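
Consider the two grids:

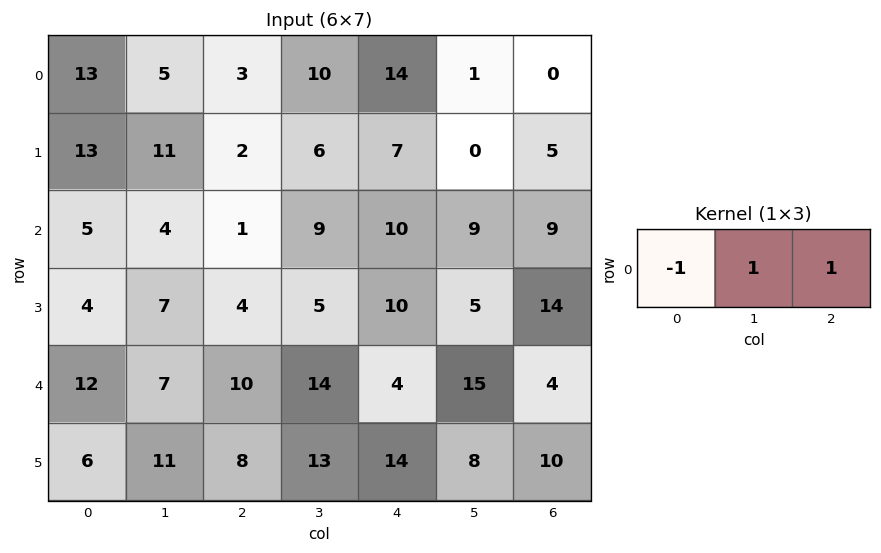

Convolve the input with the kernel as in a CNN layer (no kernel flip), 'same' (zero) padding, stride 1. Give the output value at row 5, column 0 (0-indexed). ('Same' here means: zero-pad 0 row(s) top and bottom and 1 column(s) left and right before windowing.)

17

The receptive field on the zero-padded input at this output position is [0 6 11]. Elementwise product with the kernel and sum: 0·-1 + 6·1 + 11·1.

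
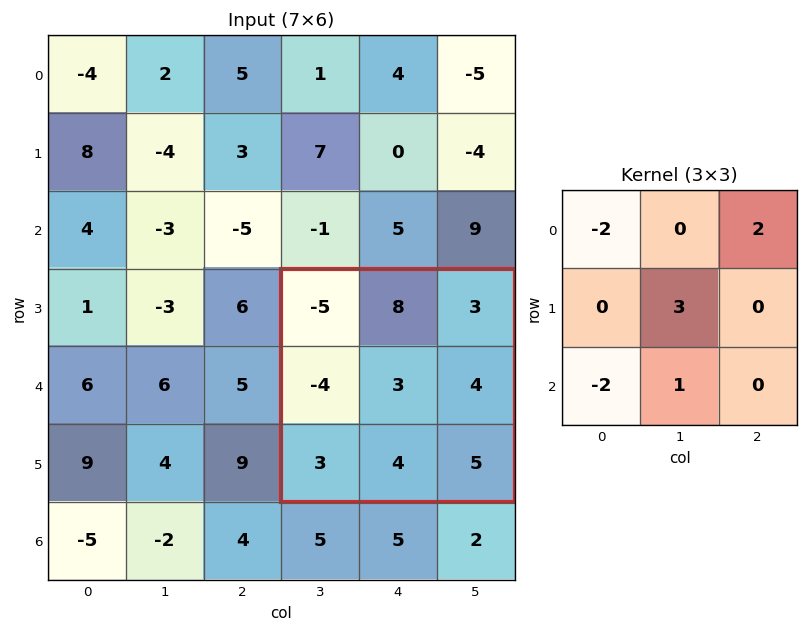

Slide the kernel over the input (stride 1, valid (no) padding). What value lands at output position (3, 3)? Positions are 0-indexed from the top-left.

23

The receptive field on the input at this output position is [-5 8 3 / -4 3 4 / 3 4 5]. Elementwise product with the kernel and sum: -5·-2 + 3·2 + 3·3 + 3·-2 + 4·1.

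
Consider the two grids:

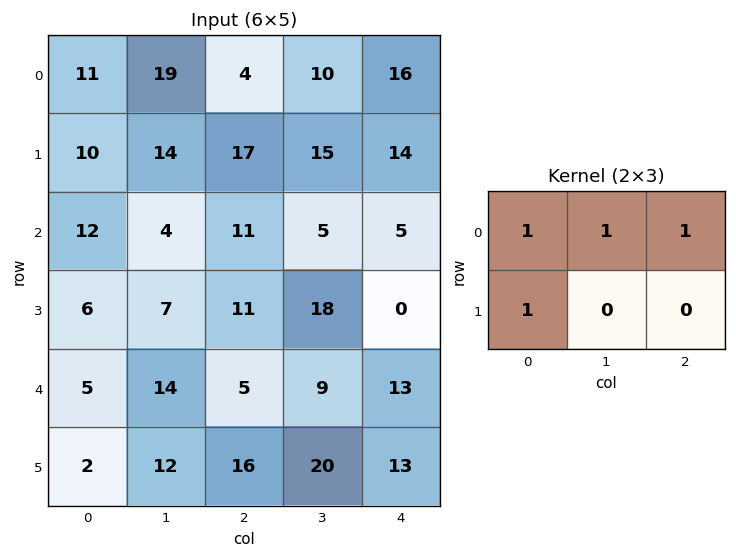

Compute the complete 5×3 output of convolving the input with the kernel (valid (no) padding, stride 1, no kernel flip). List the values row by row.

44 47 47
53 50 57
33 27 32
29 50 34
26 40 43

Output[0,0]: The receptive field on the input at this output position is [11 19 4 / 10 14 17]. Elementwise product with the kernel and sum: 11·1 + 19·1 + 4·1 + 10·1.
Output[0,1]: The receptive field on the input at this output position is [19 4 10 / 14 17 15]. Elementwise product with the kernel and sum: 19·1 + 4·1 + 10·1 + 14·1.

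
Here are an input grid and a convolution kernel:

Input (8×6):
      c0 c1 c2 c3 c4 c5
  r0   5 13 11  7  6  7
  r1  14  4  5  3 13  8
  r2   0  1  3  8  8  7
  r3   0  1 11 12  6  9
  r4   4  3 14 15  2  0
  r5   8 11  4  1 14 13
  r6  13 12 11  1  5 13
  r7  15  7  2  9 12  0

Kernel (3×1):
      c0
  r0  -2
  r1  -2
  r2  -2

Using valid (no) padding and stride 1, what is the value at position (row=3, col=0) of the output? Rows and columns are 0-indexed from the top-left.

-24

The receptive field on the input at this output position is [0 / 4 / 8]. Elementwise product with the kernel and sum: 0·-2 + 4·-2 + 8·-2.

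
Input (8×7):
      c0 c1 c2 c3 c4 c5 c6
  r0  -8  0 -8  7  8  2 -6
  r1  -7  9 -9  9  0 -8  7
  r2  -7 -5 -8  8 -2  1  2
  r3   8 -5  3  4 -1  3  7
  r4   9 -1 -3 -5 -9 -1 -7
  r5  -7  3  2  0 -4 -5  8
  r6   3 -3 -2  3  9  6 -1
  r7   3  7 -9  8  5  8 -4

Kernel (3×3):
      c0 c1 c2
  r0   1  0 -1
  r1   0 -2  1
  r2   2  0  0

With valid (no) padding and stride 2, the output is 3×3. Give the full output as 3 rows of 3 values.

-41 -50 33
32 -21 -21
14 -2 34

Output[0,0]: The receptive field on the input at this output position is [-8 0 -8 / -7 9 -9 / -7 -5 -8]. Elementwise product with the kernel and sum: -8·1 + -8·-1 + 9·-2 + -9·1 + -7·2.
Output[0,1]: The receptive field on the input at this output position is [-8 7 8 / -9 9 0 / -8 8 -2]. Elementwise product with the kernel and sum: -8·1 + 8·-1 + 9·-2 + 0·1 + -8·2.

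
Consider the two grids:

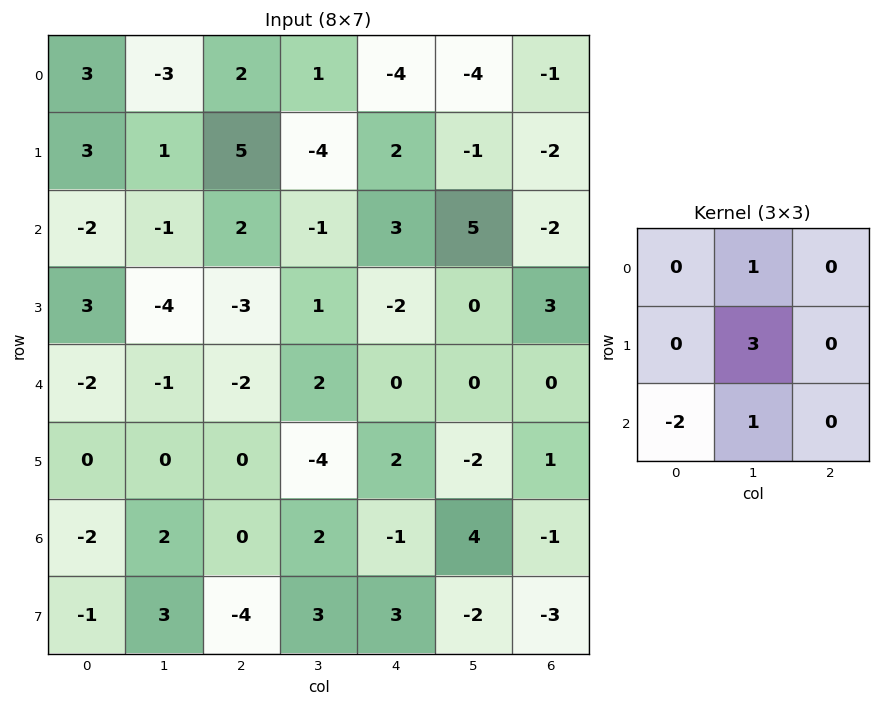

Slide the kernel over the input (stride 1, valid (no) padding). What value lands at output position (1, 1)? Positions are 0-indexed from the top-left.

The receptive field on the input at this output position is [1 5 -4 / -1 2 -1 / -4 -3 1]. Elementwise product with the kernel and sum: 5·1 + 2·3 + -4·-2 + -3·1.

16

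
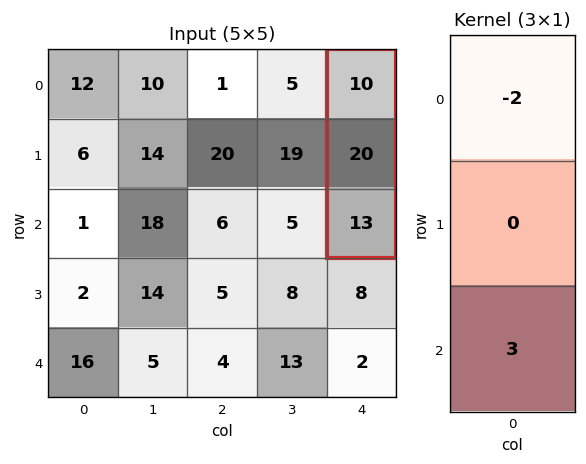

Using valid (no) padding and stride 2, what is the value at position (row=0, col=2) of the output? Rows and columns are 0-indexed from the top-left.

The receptive field on the input at this output position is [10 / 20 / 13]. Elementwise product with the kernel and sum: 10·-2 + 13·3.

19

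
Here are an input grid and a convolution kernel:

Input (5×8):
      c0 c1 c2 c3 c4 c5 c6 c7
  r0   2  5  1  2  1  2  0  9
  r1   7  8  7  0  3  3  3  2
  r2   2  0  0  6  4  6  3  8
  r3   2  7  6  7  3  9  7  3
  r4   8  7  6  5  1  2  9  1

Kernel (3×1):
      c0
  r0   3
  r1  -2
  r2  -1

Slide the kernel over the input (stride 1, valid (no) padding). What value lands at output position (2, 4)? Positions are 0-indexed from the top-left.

5

The receptive field on the input at this output position is [4 / 3 / 1]. Elementwise product with the kernel and sum: 4·3 + 3·-2 + 1·-1.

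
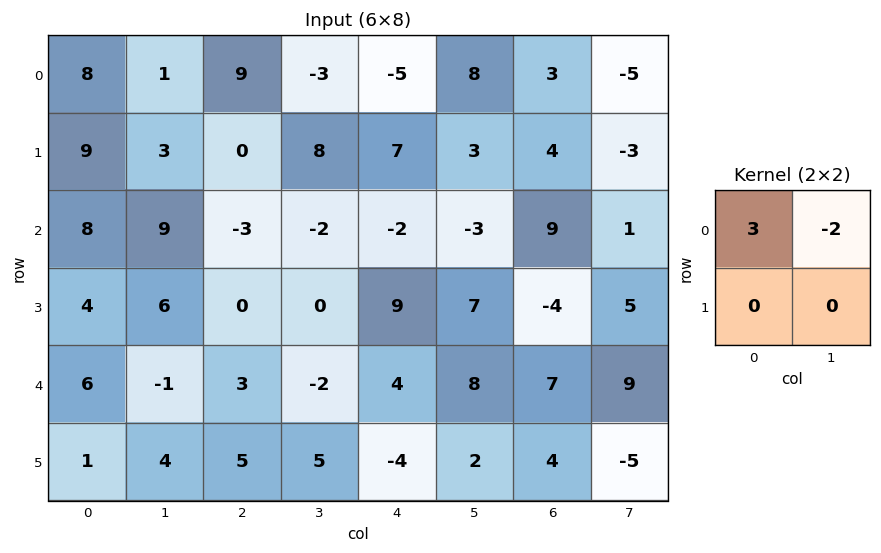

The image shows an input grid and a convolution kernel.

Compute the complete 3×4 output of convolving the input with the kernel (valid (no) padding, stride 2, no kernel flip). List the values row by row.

Output[0,0]: The receptive field on the input at this output position is [8 1 / 9 3]. Elementwise product with the kernel and sum: 8·3 + 1·-2.

22 33 -31 19
6 -5 0 25
20 13 -4 3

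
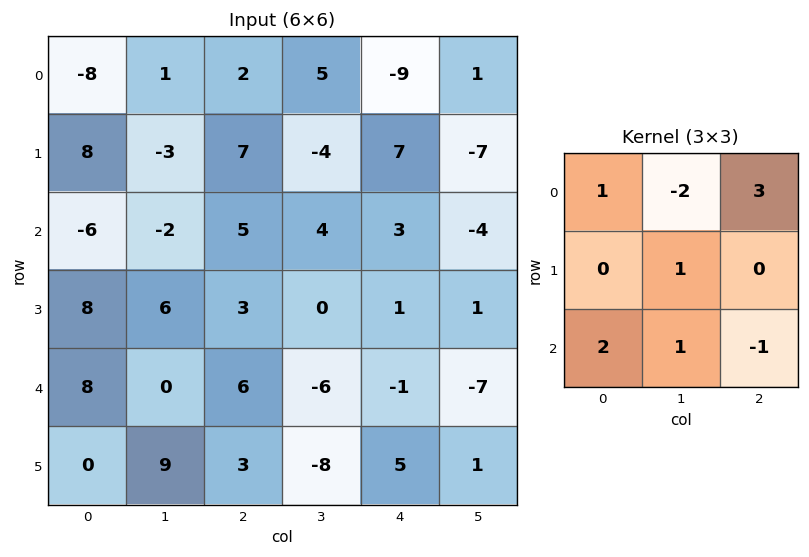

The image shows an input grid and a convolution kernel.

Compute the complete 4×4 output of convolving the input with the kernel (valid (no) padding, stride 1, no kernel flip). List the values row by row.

Output[0,0]: The receptive field on the input at this output position is [-8 1 2 / 8 -3 7 / -6 -2 5]. Elementwise product with the kernel and sum: -8·1 + 1·-2 + 2·3 + -3·1 + -6·2 + -2·1 + 5·-1.

-26 16 -28 48
52 -9 45 -36
29 15 13 -19
11 35 -7 -12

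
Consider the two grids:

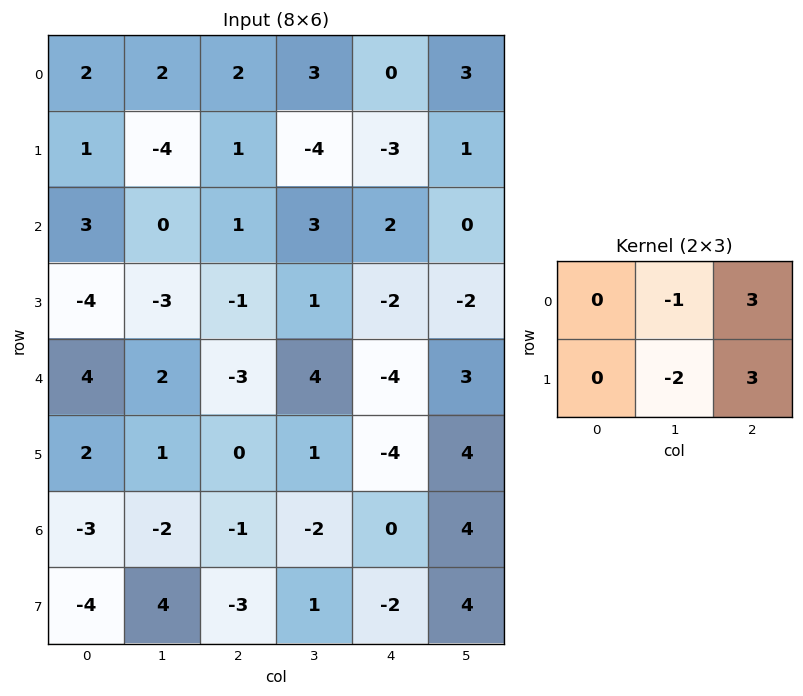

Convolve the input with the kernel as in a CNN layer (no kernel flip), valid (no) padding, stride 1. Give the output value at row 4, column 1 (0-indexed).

18

The receptive field on the input at this output position is [2 -3 4 / 1 0 1]. Elementwise product with the kernel and sum: -3·-1 + 4·3 + 0·-2 + 1·3.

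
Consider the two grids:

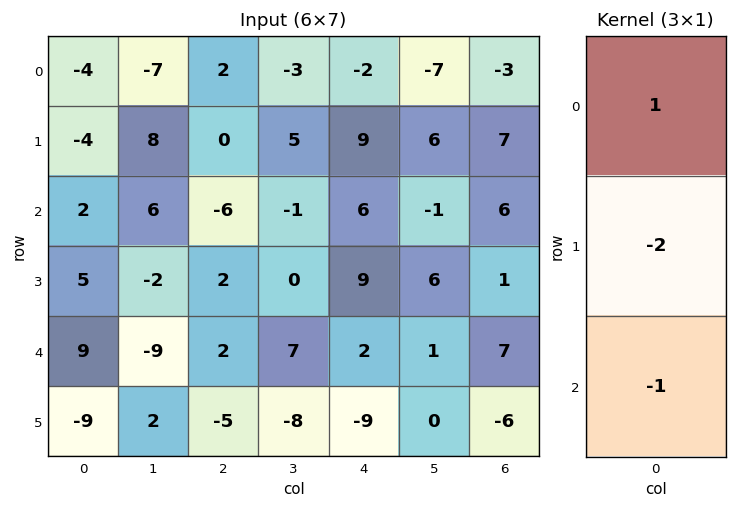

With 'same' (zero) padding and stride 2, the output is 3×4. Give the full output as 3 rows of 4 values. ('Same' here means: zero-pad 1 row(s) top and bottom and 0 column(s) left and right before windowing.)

12 -4 -5 -1
-13 10 -12 -6
-4 3 14 -7

Output[0,0]: The receptive field on the zero-padded input at this output position is [0 / -4 / -4]. Elementwise product with the kernel and sum: 0·1 + -4·-2 + -4·-1.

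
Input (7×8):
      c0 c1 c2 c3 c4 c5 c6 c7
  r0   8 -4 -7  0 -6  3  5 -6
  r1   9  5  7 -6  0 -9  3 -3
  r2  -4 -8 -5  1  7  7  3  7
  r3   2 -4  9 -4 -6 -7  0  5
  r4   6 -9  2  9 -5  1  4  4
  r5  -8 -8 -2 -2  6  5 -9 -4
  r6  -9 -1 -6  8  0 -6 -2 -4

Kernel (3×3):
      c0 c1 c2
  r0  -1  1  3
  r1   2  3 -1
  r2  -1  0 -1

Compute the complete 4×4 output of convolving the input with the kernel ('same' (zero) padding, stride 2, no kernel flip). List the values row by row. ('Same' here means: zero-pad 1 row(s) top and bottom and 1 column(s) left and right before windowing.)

23 -28 -6 39
24 -40 6 21
25 -10 -24 31
-58 -28 45 -40

Output[0,0]: The receptive field on the zero-padded input at this output position is [0 0 0 / 0 8 -4 / 0 9 5]. Elementwise product with the kernel and sum: 0·-1 + 0·1 + 0·3 + 0·2 + 8·3 + -4·-1 + 0·-1 + 5·-1.
Output[0,1]: The receptive field on the zero-padded input at this output position is [0 0 0 / -4 -7 0 / 5 7 -6]. Elementwise product with the kernel and sum: 0·-1 + 0·1 + 0·3 + -4·2 + -7·3 + 0·-1 + 5·-1 + -6·-1.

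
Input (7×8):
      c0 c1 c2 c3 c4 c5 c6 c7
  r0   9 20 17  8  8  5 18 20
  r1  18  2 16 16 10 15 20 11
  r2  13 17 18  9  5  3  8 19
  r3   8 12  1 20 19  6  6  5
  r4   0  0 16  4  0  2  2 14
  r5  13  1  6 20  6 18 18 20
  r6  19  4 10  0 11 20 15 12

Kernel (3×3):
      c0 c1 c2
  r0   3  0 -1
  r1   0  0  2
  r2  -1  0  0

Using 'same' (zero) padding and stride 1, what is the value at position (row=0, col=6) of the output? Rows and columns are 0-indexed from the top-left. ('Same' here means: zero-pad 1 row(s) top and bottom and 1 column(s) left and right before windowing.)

25

The receptive field on the zero-padded input at this output position is [0 0 0 / 5 18 20 / 15 20 11]. Elementwise product with the kernel and sum: 0·3 + 0·-1 + 20·2 + 15·-1.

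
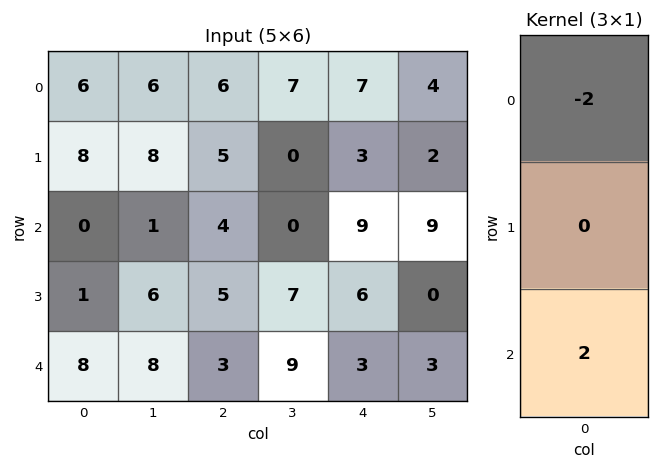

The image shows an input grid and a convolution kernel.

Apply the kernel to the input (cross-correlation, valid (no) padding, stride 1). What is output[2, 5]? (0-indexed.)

-12

The receptive field on the input at this output position is [9 / 0 / 3]. Elementwise product with the kernel and sum: 9·-2 + 3·2.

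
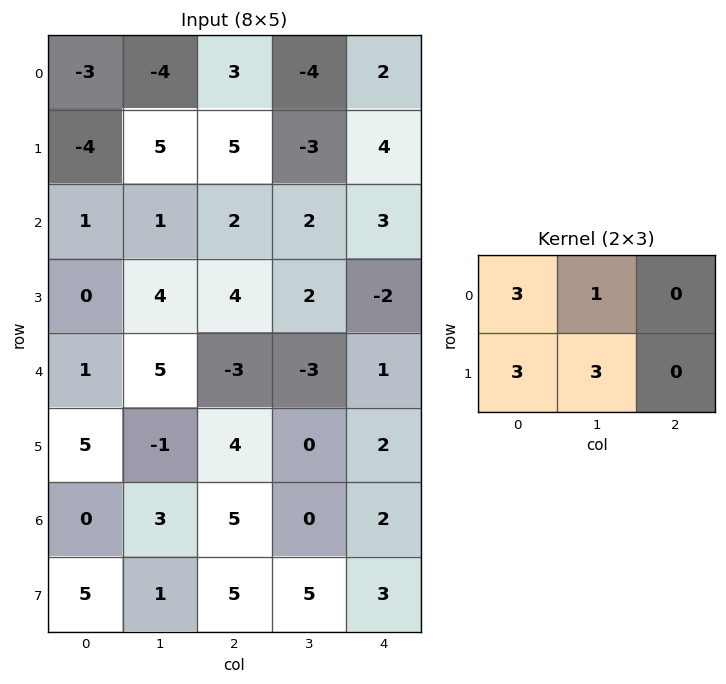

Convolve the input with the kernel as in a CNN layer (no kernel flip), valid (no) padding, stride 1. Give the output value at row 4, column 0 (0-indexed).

20

The receptive field on the input at this output position is [1 5 -3 / 5 -1 4]. Elementwise product with the kernel and sum: 1·3 + 5·1 + 5·3 + -1·3.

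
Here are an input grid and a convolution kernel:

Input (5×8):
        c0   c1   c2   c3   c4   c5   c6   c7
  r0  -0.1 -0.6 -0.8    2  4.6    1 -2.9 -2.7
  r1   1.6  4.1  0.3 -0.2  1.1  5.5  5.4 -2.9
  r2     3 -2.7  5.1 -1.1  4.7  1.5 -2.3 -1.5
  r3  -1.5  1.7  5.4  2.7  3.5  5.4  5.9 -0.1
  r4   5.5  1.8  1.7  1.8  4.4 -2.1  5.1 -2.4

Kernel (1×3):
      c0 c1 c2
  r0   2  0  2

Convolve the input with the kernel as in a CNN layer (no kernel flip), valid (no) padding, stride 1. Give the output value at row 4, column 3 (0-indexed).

-0.6

The receptive field on the input at this output position is [1.8 4.4 -2.1]. Elementwise product with the kernel and sum: 1.8·2 + -2.1·2.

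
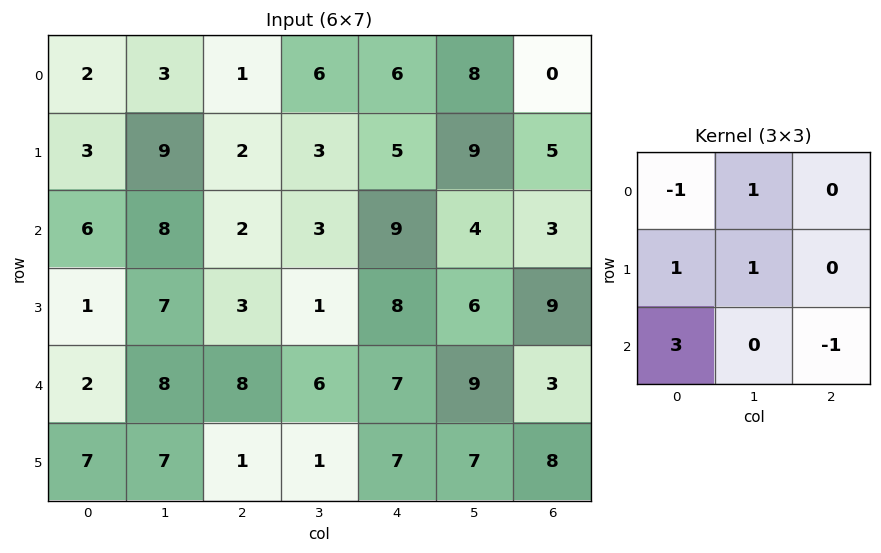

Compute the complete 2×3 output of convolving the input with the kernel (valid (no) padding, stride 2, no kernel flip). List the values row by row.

29 7 40
8 22 27

Output[0,0]: The receptive field on the input at this output position is [2 3 1 / 3 9 2 / 6 8 2]. Elementwise product with the kernel and sum: 2·-1 + 3·1 + 3·1 + 9·1 + 6·3 + 2·-1.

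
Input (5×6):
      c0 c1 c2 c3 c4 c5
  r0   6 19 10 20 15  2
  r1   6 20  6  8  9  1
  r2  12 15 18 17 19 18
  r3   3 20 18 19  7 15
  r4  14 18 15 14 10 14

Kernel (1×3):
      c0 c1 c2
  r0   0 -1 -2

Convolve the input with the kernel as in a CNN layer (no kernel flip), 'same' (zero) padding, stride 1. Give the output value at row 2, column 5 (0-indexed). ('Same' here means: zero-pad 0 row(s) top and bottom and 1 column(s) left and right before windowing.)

The receptive field on the zero-padded input at this output position is [19 18 0]. Elementwise product with the kernel and sum: 18·-1 + 0·-2.

-18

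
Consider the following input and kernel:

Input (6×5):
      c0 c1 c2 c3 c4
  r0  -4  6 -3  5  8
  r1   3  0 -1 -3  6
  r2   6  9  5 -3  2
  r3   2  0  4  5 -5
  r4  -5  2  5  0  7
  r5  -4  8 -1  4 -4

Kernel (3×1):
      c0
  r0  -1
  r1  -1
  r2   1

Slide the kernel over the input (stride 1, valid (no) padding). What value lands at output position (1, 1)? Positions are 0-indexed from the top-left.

-9

The receptive field on the input at this output position is [0 / 9 / 0]. Elementwise product with the kernel and sum: 0·-1 + 9·-1 + 0·1.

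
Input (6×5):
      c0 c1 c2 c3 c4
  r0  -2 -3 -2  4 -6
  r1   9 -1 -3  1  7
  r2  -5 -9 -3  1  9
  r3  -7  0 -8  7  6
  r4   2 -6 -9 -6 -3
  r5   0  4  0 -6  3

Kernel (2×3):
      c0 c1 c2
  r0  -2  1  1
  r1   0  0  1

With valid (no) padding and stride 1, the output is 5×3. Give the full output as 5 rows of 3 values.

-4 9 9
-25 1 23
-10 23 22
-3 -7 26
-19 -9 12

Output[0,0]: The receptive field on the input at this output position is [-2 -3 -2 / 9 -1 -3]. Elementwise product with the kernel and sum: -2·-2 + -3·1 + -2·1 + -3·1.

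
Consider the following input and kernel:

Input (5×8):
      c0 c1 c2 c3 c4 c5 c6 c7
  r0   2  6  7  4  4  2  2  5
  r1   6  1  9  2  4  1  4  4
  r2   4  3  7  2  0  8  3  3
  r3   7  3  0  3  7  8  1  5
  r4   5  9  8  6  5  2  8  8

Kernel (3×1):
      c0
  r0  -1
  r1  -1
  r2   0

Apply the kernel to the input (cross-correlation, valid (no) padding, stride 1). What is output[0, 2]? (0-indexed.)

The receptive field on the input at this output position is [7 / 9 / 7]. Elementwise product with the kernel and sum: 7·-1 + 9·-1.

-16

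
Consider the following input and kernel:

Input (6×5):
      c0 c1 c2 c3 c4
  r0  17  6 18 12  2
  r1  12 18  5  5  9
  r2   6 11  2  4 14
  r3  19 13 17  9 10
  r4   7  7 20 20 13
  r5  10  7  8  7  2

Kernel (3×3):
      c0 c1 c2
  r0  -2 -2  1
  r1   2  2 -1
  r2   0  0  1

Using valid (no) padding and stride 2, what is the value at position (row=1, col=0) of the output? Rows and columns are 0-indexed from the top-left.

35

The receptive field on the input at this output position is [6 11 2 / 19 13 17 / 7 7 20]. Elementwise product with the kernel and sum: 6·-2 + 11·-2 + 2·1 + 19·2 + 13·2 + 17·-1 + 20·1.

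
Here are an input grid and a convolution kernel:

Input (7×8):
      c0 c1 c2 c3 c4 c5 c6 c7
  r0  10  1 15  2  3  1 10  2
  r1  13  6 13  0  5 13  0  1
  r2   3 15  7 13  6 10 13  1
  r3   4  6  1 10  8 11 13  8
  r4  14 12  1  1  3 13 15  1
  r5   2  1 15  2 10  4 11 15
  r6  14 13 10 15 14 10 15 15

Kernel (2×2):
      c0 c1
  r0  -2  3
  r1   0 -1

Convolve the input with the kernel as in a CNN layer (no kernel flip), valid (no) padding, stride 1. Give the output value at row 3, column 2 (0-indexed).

27

The receptive field on the input at this output position is [1 10 / 1 1]. Elementwise product with the kernel and sum: 1·-2 + 10·3 + 1·-1.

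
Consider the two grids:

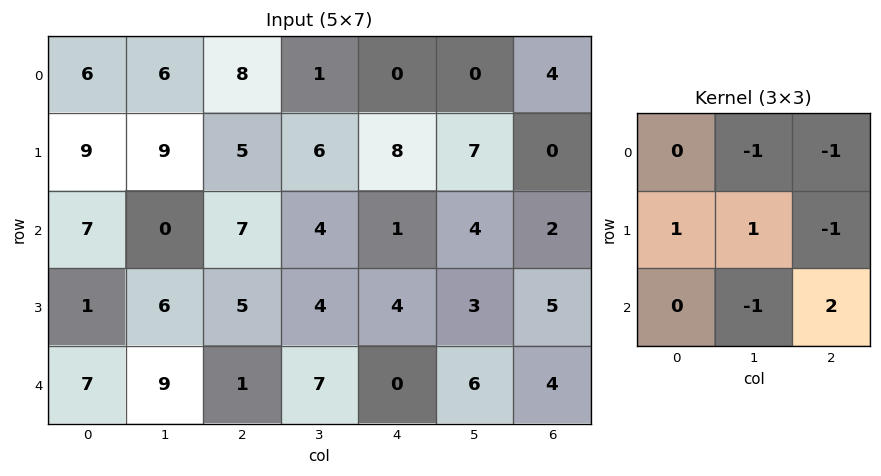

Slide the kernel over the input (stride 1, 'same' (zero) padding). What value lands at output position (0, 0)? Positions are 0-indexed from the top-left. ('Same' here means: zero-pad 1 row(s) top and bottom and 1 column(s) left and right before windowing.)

9

The receptive field on the zero-padded input at this output position is [0 0 0 / 0 6 6 / 0 9 9]. Elementwise product with the kernel and sum: 0·-1 + 0·-1 + 0·1 + 6·1 + 6·-1 + 9·-1 + 9·2.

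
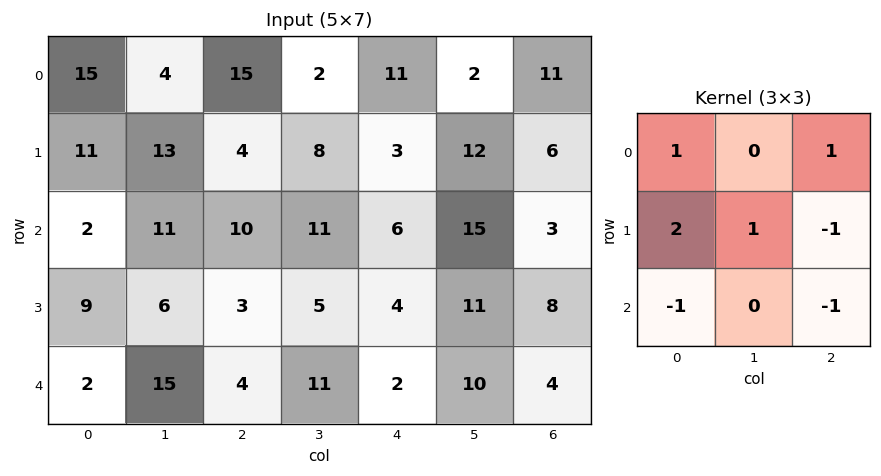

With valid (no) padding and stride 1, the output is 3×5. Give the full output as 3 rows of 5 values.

Output[0,0]: The receptive field on the input at this output position is [15 4 15 / 11 13 4 / 2 11 10]. Elementwise product with the kernel and sum: 15·1 + 15·1 + 11·2 + 13·1 + 4·-1 + 2·-1 + 10·-1.
Output[0,1]: The receptive field on the input at this output position is [4 15 2 / 13 4 8 / 11 10 11]. Elementwise product with the kernel and sum: 4·1 + 2·1 + 13·2 + 4·1 + 8·-1 + 11·-1 + 11·-1.

49 6 23 -15 25
8 31 25 17 21
27 6 17 8 14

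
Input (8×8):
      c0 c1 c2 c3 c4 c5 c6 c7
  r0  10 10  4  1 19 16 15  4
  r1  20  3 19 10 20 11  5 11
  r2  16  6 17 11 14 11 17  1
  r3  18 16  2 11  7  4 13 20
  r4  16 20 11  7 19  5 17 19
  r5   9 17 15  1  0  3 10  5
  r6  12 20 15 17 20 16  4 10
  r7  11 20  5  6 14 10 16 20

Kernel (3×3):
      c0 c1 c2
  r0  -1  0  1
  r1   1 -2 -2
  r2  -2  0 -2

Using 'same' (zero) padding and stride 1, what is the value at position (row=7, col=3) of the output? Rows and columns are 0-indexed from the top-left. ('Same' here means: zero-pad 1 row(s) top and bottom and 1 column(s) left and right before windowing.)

The receptive field on the zero-padded input at this output position is [15 17 20 / 5 6 14 / 0 0 0]. Elementwise product with the kernel and sum: 15·-1 + 20·1 + 5·1 + 6·-2 + 14·-2 + 0·-2 + 0·-2.

-30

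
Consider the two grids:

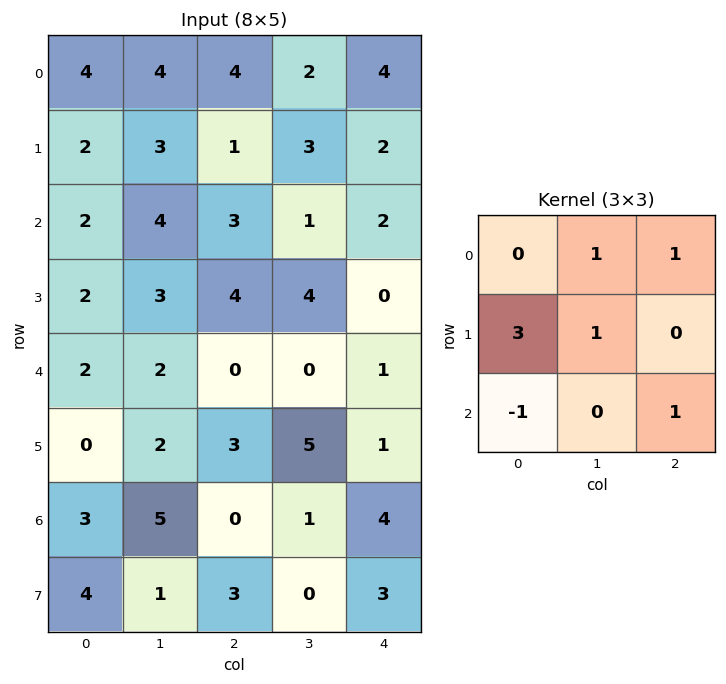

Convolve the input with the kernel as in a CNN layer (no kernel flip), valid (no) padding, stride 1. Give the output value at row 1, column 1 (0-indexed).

20

The receptive field on the input at this output position is [3 1 3 / 4 3 1 / 3 4 4]. Elementwise product with the kernel and sum: 1·1 + 3·1 + 4·3 + 3·1 + 3·-1 + 4·1.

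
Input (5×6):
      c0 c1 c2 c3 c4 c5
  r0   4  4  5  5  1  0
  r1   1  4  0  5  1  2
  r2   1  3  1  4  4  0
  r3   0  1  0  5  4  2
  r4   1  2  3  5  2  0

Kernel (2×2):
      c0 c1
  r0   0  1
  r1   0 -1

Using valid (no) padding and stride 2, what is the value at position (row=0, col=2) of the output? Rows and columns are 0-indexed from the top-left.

-2

The receptive field on the input at this output position is [1 0 / 1 2]. Elementwise product with the kernel and sum: 0·1 + 2·-1.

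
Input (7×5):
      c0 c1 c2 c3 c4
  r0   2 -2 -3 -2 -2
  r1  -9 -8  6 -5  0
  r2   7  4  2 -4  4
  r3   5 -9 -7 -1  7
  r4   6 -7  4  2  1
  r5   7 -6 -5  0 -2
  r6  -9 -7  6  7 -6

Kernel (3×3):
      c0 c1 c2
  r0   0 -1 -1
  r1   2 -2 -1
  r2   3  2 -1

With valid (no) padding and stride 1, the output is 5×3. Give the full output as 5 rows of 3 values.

24 2 20
10 -33 -17
29 -16 -4
52 -44 -16
-13 -24 27

Output[0,0]: The receptive field on the input at this output position is [2 -2 -3 / -9 -8 6 / 7 4 2]. Elementwise product with the kernel and sum: -2·-1 + -3·-1 + -9·2 + -8·-2 + 6·-1 + 7·3 + 4·2 + 2·-1.
Output[0,1]: The receptive field on the input at this output position is [-2 -3 -2 / -8 6 -5 / 4 2 -4]. Elementwise product with the kernel and sum: -3·-1 + -2·-1 + -8·2 + 6·-2 + -5·-1 + 4·3 + 2·2 + -4·-1.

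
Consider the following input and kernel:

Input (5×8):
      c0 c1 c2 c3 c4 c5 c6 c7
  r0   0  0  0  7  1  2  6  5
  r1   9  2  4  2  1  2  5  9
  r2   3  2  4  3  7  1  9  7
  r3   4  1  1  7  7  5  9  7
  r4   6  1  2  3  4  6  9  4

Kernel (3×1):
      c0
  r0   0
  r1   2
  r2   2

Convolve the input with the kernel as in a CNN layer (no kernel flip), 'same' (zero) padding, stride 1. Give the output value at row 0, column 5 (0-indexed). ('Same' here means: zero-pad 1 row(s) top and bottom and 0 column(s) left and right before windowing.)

The receptive field on the zero-padded input at this output position is [0 / 2 / 2]. Elementwise product with the kernel and sum: 2·2 + 2·2.

8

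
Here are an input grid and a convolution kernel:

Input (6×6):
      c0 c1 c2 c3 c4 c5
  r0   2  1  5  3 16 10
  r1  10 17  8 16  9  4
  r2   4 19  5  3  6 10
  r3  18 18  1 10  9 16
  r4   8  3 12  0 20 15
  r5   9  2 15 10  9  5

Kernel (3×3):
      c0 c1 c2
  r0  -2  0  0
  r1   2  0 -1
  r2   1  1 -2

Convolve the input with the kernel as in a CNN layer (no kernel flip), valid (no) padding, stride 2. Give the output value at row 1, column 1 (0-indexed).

-45

The receptive field on the input at this output position is [5 3 6 / 1 10 9 / 12 0 20]. Elementwise product with the kernel and sum: 5·-2 + 1·2 + 9·-1 + 12·1 + 0·1 + 20·-2.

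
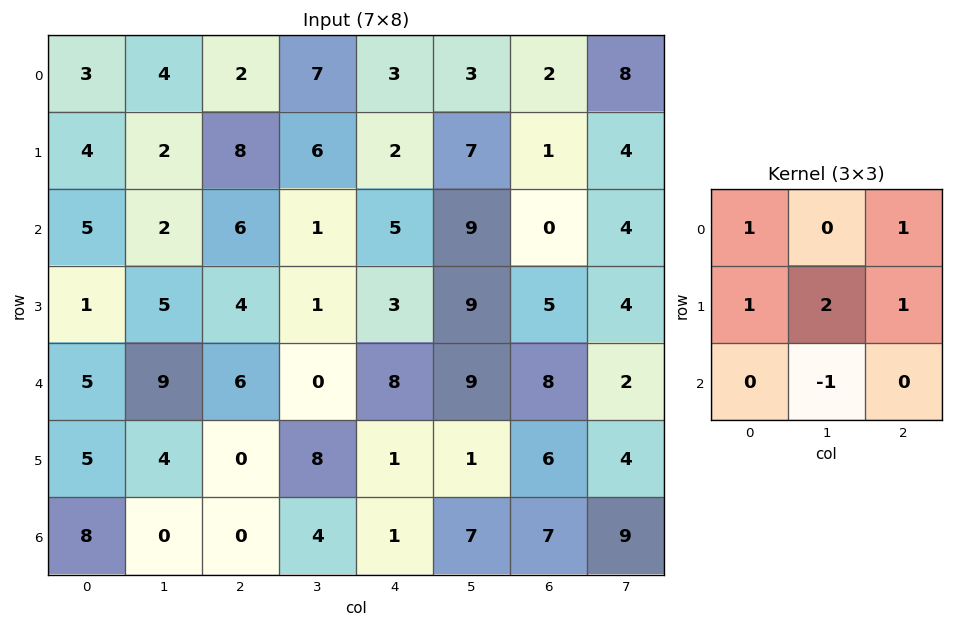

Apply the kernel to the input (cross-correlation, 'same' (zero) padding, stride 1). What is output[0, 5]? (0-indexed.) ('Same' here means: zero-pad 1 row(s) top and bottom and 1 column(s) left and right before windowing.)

4

The receptive field on the zero-padded input at this output position is [0 0 0 / 3 3 2 / 2 7 1]. Elementwise product with the kernel and sum: 0·1 + 0·1 + 3·1 + 3·2 + 2·1 + 7·-1.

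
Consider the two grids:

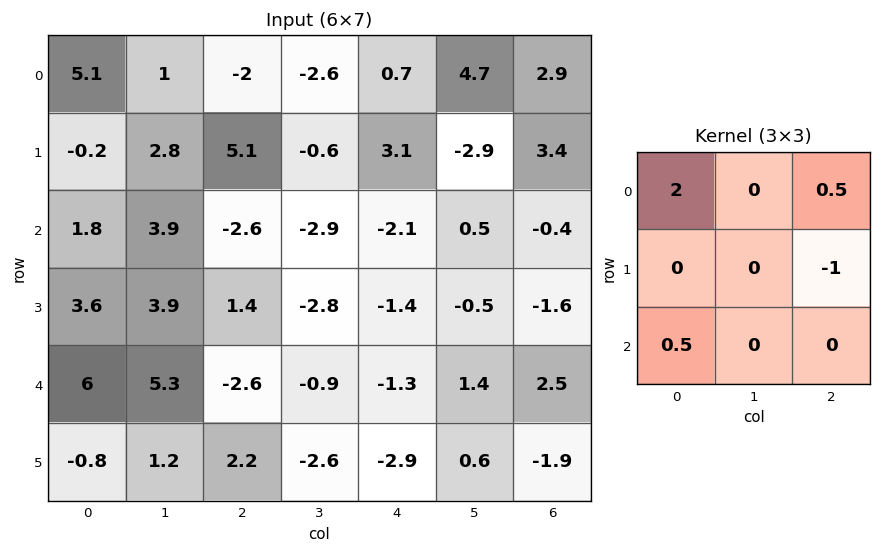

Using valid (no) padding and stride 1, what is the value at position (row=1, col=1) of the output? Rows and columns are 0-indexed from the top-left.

The receptive field on the input at this output position is [2.8 5.1 -0.6 / 3.9 -2.6 -2.9 / 3.9 1.4 -2.8]. Elementwise product with the kernel and sum: 2.8·2 + -0.6·0.5 + -2.9·-1 + 3.9·0.5.

10.15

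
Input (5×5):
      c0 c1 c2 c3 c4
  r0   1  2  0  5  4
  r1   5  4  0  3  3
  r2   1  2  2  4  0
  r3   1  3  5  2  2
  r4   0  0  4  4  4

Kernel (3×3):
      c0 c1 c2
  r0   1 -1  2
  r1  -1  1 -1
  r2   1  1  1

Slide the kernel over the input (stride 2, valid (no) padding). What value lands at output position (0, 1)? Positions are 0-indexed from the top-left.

9

The receptive field on the input at this output position is [0 5 4 / 0 3 3 / 2 4 0]. Elementwise product with the kernel and sum: 0·1 + 5·-1 + 4·2 + 0·-1 + 3·1 + 3·-1 + 2·1 + 4·1 + 0·1.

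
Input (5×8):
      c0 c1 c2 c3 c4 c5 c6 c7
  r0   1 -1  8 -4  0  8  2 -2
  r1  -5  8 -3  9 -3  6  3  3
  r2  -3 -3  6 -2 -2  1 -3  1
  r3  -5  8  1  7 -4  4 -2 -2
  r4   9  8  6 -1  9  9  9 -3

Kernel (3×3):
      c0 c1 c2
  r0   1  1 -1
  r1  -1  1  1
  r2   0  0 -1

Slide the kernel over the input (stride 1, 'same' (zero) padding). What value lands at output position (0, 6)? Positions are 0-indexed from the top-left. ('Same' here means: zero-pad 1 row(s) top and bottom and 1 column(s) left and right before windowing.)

The receptive field on the zero-padded input at this output position is [0 0 0 / 8 2 -2 / 6 3 3]. Elementwise product with the kernel and sum: 0·1 + 0·1 + 0·-1 + 8·-1 + 2·1 + -2·1 + 3·-1.

-11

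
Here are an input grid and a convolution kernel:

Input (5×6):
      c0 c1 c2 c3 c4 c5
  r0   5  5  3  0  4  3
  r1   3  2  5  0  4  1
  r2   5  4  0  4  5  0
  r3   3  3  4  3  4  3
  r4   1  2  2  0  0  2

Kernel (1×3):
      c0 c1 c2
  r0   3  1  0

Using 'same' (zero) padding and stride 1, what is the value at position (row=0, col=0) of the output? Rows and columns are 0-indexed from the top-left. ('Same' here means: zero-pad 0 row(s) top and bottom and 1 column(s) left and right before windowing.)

5

The receptive field on the zero-padded input at this output position is [0 5 5]. Elementwise product with the kernel and sum: 0·3 + 5·1.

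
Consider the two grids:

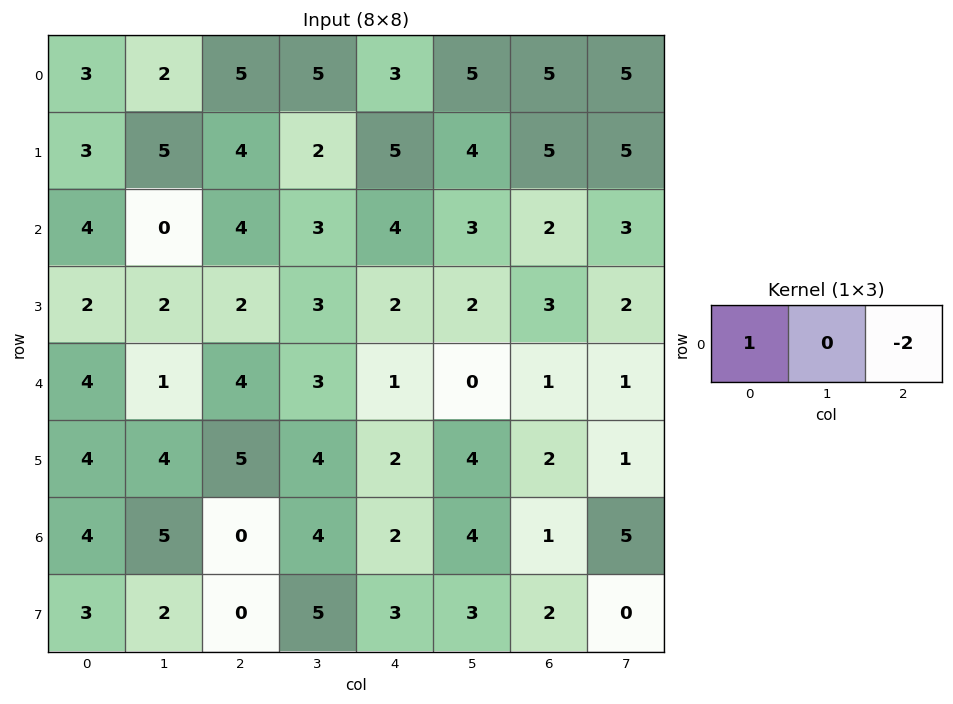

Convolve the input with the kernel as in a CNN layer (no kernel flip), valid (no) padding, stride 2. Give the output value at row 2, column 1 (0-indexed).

The receptive field on the input at this output position is [4 3 1]. Elementwise product with the kernel and sum: 4·1 + 1·-2.

2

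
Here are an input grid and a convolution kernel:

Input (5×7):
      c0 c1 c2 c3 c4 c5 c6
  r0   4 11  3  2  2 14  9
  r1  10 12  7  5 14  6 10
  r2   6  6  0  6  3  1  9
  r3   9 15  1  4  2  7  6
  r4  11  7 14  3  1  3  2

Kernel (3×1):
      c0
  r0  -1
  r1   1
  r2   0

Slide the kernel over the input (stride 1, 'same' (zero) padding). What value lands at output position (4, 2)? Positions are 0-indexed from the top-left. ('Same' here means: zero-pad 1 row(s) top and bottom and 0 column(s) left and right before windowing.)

The receptive field on the zero-padded input at this output position is [1 / 14 / 0]. Elementwise product with the kernel and sum: 1·-1 + 14·1.

13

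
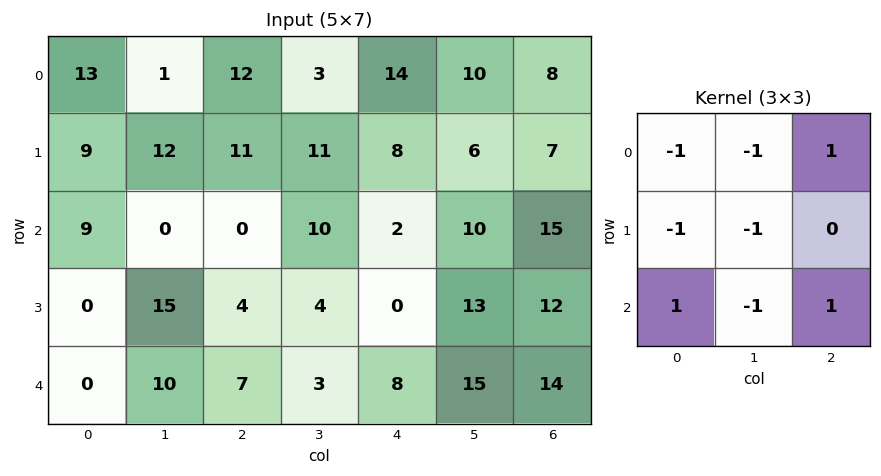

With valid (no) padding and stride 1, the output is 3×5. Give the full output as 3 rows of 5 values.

-14 -23 -31 -8 -23
-30 3 -24 -8 -20
-27 -3 -4 4 -3

Output[0,0]: The receptive field on the input at this output position is [13 1 12 / 9 12 11 / 9 0 0]. Elementwise product with the kernel and sum: 13·-1 + 1·-1 + 12·1 + 9·-1 + 12·-1 + 9·1 + 0·-1 + 0·1.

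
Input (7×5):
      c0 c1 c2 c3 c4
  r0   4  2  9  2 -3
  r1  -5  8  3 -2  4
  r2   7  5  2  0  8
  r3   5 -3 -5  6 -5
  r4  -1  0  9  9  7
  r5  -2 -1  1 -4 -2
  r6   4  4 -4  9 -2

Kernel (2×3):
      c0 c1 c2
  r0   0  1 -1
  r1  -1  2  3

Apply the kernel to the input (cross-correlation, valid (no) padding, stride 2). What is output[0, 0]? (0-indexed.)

The receptive field on the input at this output position is [4 2 9 / -5 8 3]. Elementwise product with the kernel and sum: 2·1 + 9·-1 + -5·-1 + 8·2 + 3·3.

23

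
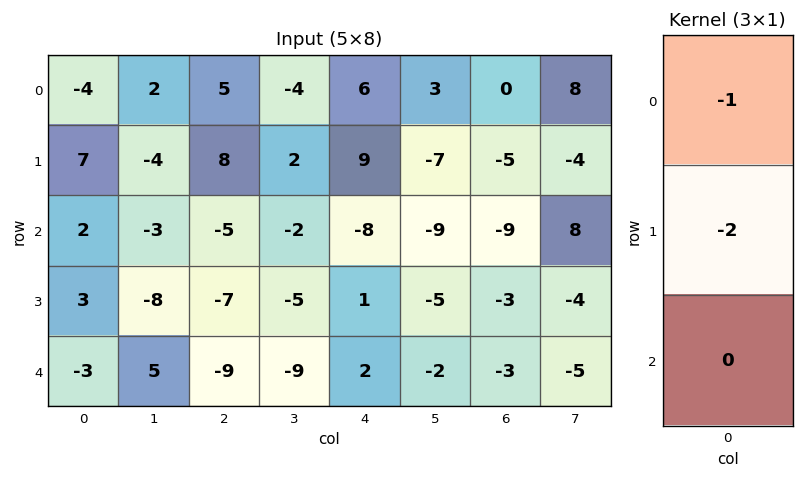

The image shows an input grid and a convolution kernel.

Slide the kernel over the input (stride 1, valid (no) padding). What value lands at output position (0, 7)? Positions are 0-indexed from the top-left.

The receptive field on the input at this output position is [8 / -4 / 8]. Elementwise product with the kernel and sum: 8·-1 + -4·-2.

0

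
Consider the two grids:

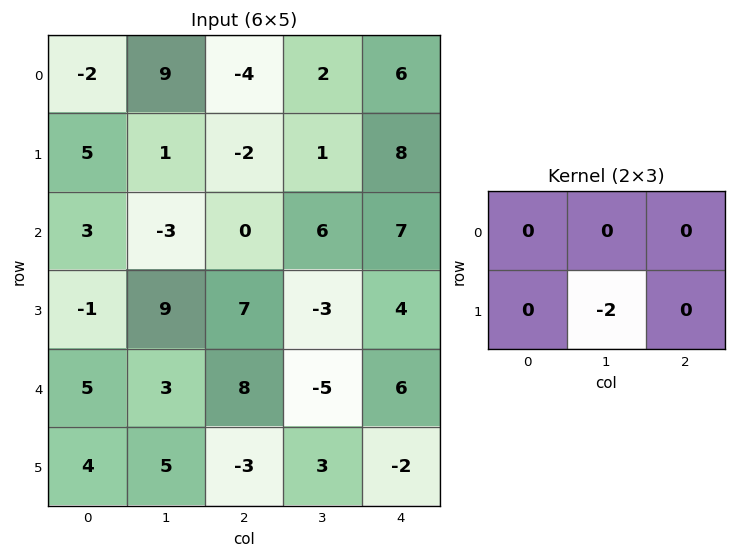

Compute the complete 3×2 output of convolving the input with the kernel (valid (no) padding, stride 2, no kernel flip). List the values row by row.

-2 -2
-18 6
-10 -6

Output[0,0]: The receptive field on the input at this output position is [-2 9 -4 / 5 1 -2]. Elementwise product with the kernel and sum: 1·-2.
Output[0,1]: The receptive field on the input at this output position is [-4 2 6 / -2 1 8]. Elementwise product with the kernel and sum: 1·-2.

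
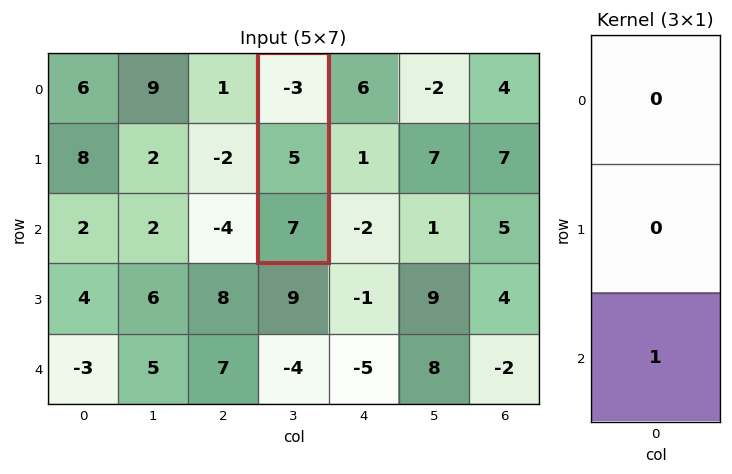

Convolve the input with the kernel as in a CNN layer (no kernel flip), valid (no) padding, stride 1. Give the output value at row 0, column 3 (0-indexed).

The receptive field on the input at this output position is [-3 / 5 / 7]. Elementwise product with the kernel and sum: 7·1.

7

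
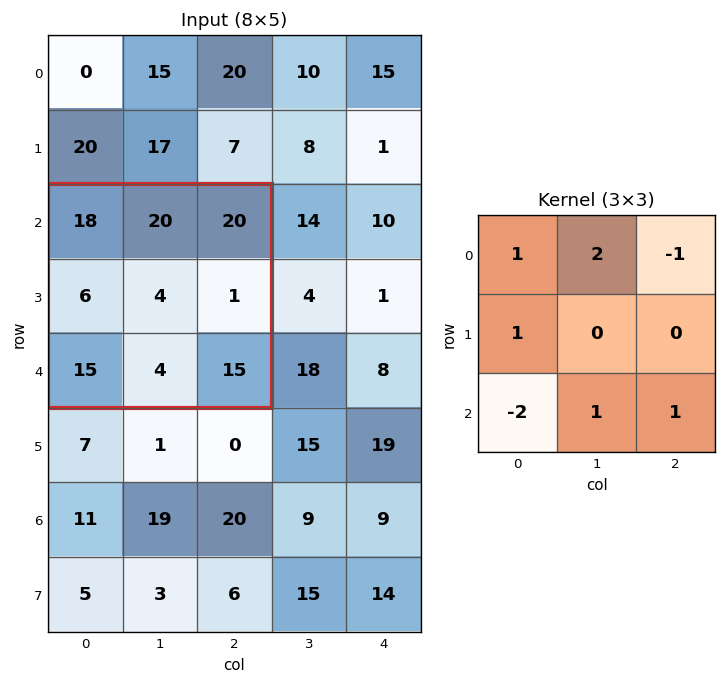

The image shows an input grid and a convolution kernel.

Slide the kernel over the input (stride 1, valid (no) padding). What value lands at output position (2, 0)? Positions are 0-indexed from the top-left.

33

The receptive field on the input at this output position is [18 20 20 / 6 4 1 / 15 4 15]. Elementwise product with the kernel and sum: 18·1 + 20·2 + 20·-1 + 6·1 + 15·-2 + 4·1 + 15·1.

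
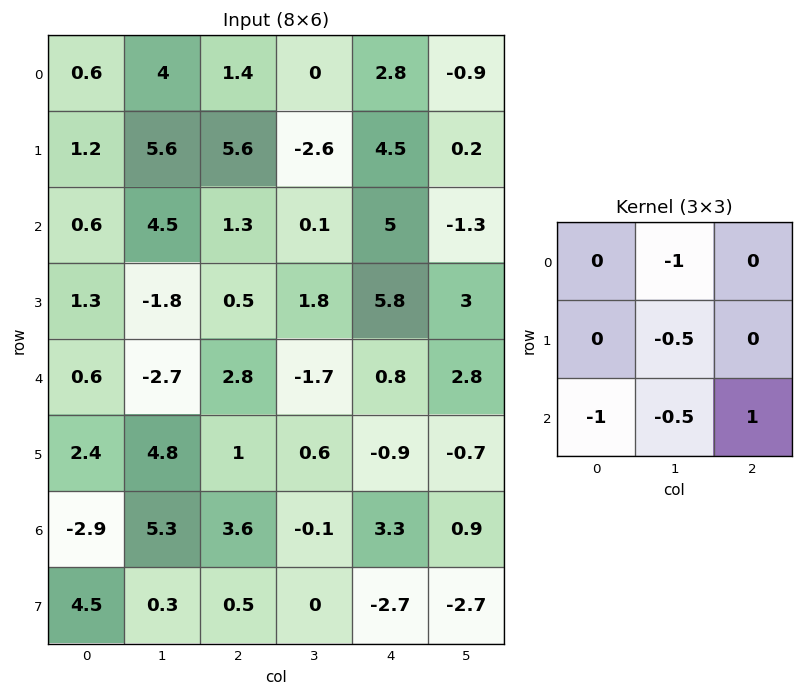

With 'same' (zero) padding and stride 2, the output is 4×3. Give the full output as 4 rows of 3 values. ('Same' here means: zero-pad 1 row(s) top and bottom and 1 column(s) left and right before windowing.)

4.7 -11.7 -0.85
-3.95 -2.9 -8.7
2 -6.6 -7.05
-2.9 -3.35 -2.1

Output[0,0]: The receptive field on the zero-padded input at this output position is [0 0 0 / 0 0.6 4 / 0 1.2 5.6]. Elementwise product with the kernel and sum: 0·-1 + 0.6·-0.5 + 0·-1 + 1.2·-0.5 + 5.6·1.
Output[0,1]: The receptive field on the zero-padded input at this output position is [0 0 0 / 4 1.4 0 / 5.6 5.6 -2.6]. Elementwise product with the kernel and sum: 0·-1 + 1.4·-0.5 + 5.6·-1 + 5.6·-0.5 + -2.6·1.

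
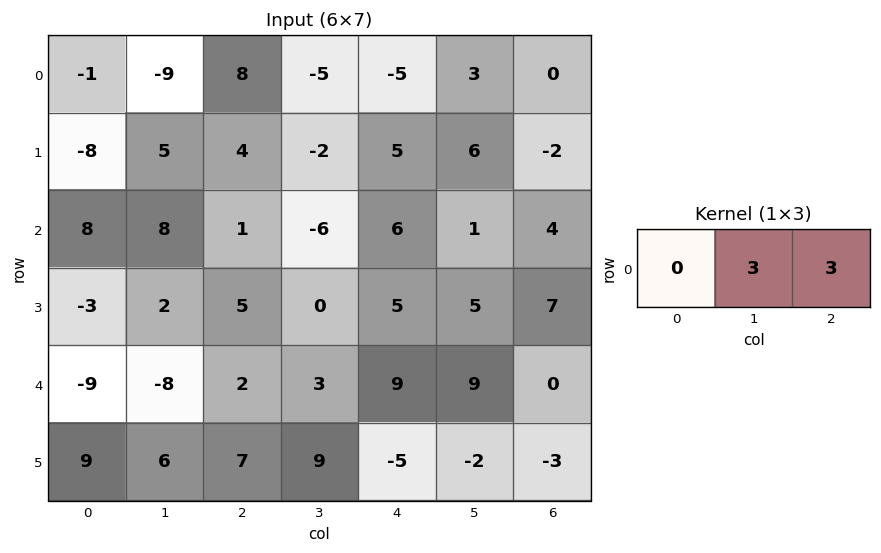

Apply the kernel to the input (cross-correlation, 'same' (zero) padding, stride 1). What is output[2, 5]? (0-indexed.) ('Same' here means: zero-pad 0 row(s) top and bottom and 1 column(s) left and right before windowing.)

15

The receptive field on the zero-padded input at this output position is [6 1 4]. Elementwise product with the kernel and sum: 1·3 + 4·3.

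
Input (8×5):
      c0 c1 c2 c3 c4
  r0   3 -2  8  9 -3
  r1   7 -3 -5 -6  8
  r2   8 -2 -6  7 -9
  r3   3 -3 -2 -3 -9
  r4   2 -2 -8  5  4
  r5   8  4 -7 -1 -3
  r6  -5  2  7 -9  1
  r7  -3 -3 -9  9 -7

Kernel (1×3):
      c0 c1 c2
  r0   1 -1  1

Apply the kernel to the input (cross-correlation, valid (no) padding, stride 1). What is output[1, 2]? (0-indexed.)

The receptive field on the input at this output position is [-5 -6 8]. Elementwise product with the kernel and sum: -5·1 + -6·-1 + 8·1.

9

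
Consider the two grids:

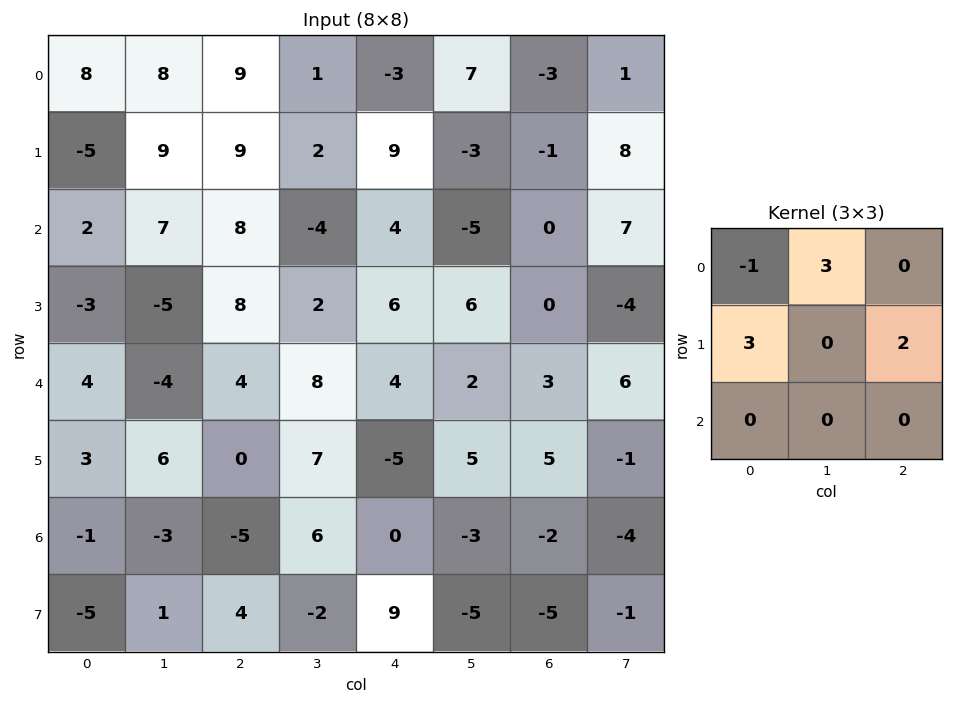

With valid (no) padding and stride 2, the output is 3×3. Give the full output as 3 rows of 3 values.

19 39 49
26 16 -1
-7 10 -3

Output[0,0]: The receptive field on the input at this output position is [8 8 9 / -5 9 9 / 2 7 8]. Elementwise product with the kernel and sum: 8·-1 + 8·3 + -5·3 + 9·2.
Output[0,1]: The receptive field on the input at this output position is [9 1 -3 / 9 2 9 / 8 -4 4]. Elementwise product with the kernel and sum: 9·-1 + 1·3 + 9·3 + 9·2.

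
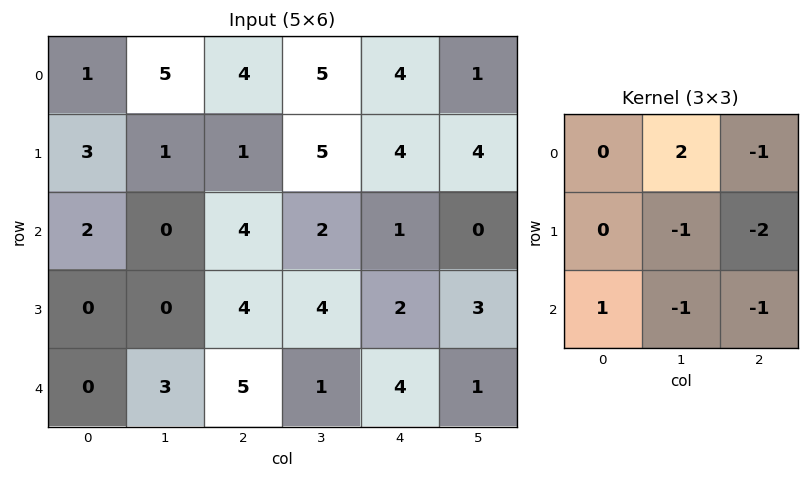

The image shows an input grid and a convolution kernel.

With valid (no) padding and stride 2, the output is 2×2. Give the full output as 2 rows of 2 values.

1 -6
-20 -5

Output[0,0]: The receptive field on the input at this output position is [1 5 4 / 3 1 1 / 2 0 4]. Elementwise product with the kernel and sum: 5·2 + 4·-1 + 1·-1 + 1·-2 + 2·1 + 0·-1 + 4·-1.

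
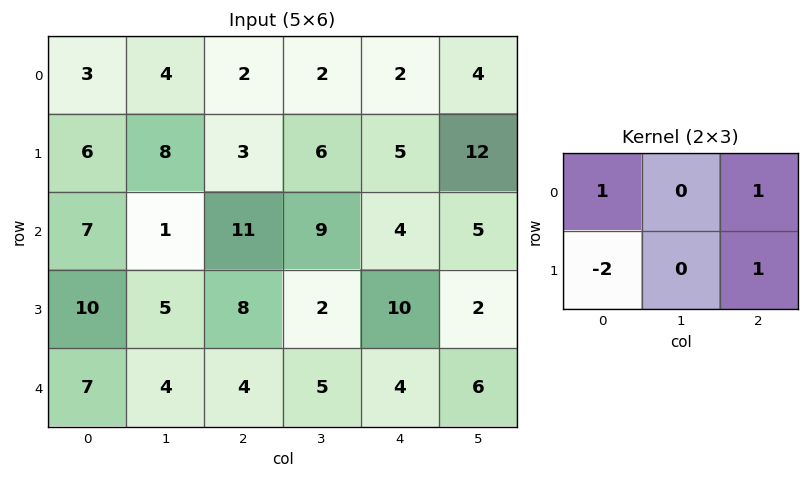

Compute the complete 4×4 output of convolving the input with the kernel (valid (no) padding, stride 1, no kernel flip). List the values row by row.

Output[0,0]: The receptive field on the input at this output position is [3 4 2 / 6 8 3]. Elementwise product with the kernel and sum: 3·1 + 2·1 + 6·-2 + 3·1.
Output[0,1]: The receptive field on the input at this output position is [4 2 2 / 8 3 6]. Elementwise product with the kernel and sum: 4·1 + 2·1 + 8·-2 + 6·1.

-4 -4 3 6
6 21 -10 5
6 2 9 12
8 4 14 0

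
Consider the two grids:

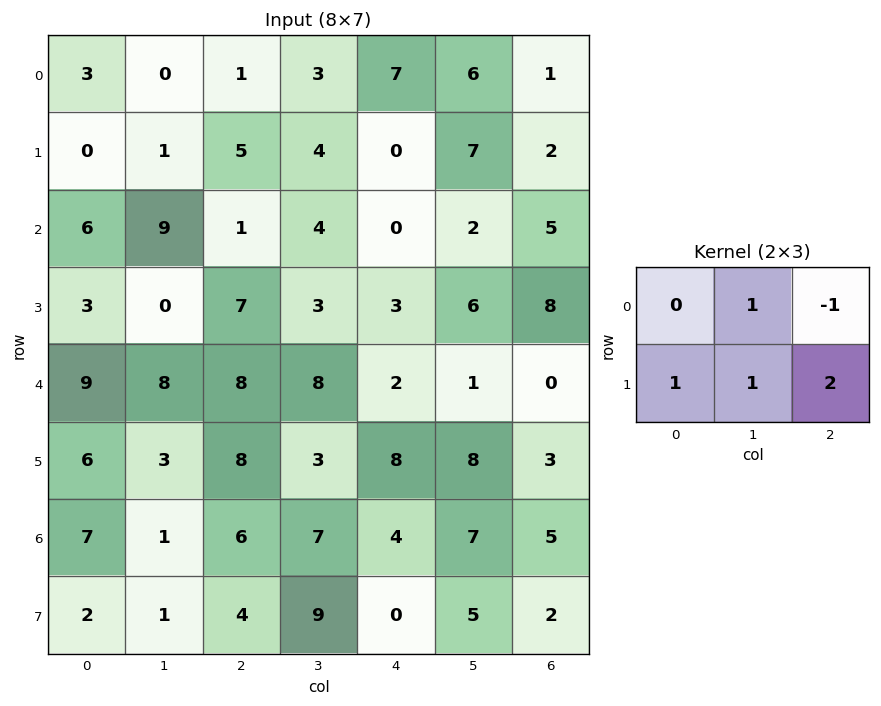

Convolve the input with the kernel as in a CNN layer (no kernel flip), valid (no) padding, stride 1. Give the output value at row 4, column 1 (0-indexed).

The receptive field on the input at this output position is [8 8 8 / 3 8 3]. Elementwise product with the kernel and sum: 8·1 + 8·-1 + 3·1 + 8·1 + 3·2.

17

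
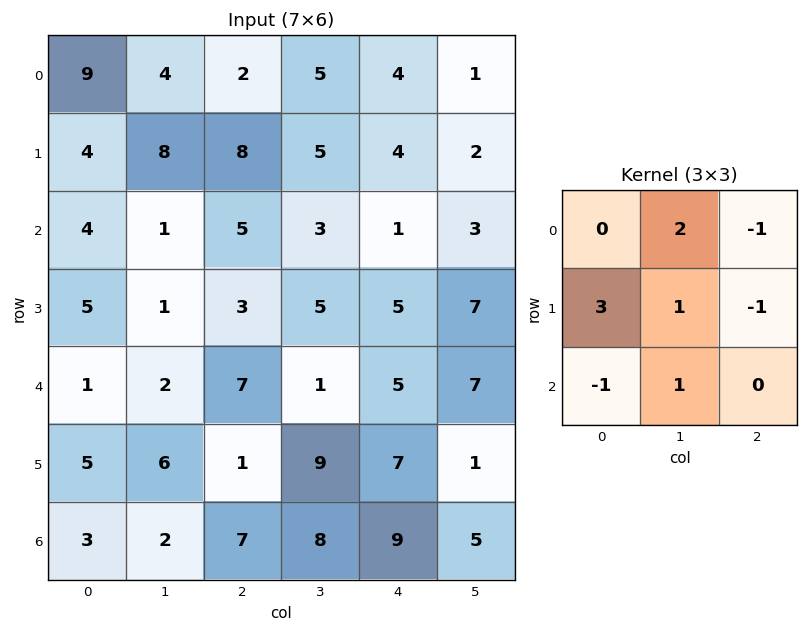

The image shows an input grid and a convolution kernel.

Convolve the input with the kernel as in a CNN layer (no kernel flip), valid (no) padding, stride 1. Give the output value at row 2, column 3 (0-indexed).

16

The receptive field on the input at this output position is [3 1 3 / 5 5 7 / 1 5 7]. Elementwise product with the kernel and sum: 1·2 + 3·-1 + 5·3 + 5·1 + 7·-1 + 1·-1 + 5·1.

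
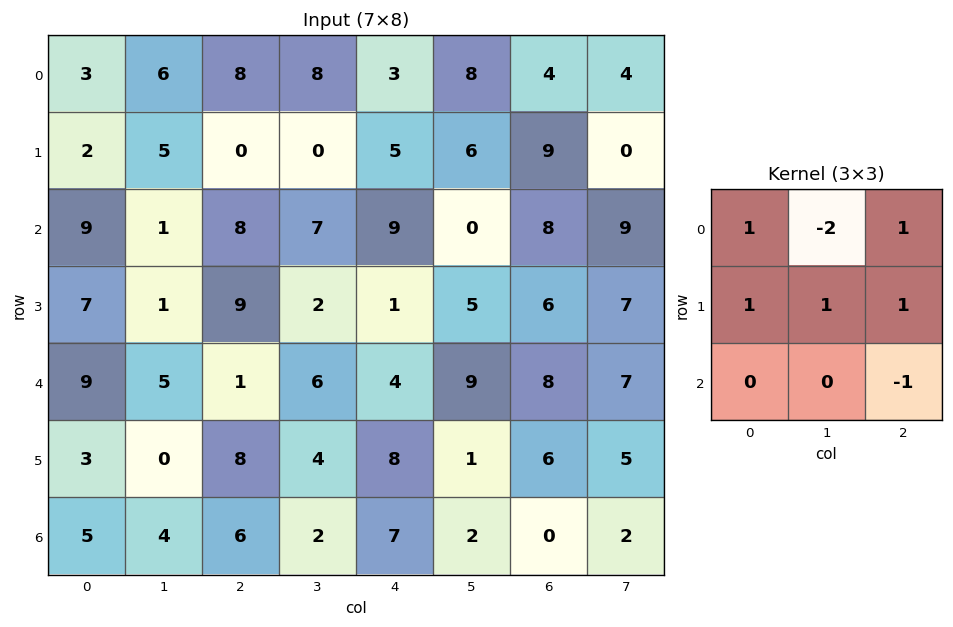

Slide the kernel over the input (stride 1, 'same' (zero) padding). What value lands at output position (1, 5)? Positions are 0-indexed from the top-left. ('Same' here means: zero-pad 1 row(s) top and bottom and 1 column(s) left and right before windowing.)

3

The receptive field on the zero-padded input at this output position is [3 8 4 / 5 6 9 / 9 0 8]. Elementwise product with the kernel and sum: 3·1 + 8·-2 + 4·1 + 5·1 + 6·1 + 9·1 + 8·-1.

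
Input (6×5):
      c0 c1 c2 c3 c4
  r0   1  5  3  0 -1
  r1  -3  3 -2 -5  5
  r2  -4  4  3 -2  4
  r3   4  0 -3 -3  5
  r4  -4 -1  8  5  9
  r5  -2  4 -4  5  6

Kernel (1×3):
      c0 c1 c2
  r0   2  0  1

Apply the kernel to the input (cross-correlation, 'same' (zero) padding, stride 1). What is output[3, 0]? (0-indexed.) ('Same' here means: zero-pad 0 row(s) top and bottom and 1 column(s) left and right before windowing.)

The receptive field on the zero-padded input at this output position is [0 4 0]. Elementwise product with the kernel and sum: 0·2 + 0·1.

0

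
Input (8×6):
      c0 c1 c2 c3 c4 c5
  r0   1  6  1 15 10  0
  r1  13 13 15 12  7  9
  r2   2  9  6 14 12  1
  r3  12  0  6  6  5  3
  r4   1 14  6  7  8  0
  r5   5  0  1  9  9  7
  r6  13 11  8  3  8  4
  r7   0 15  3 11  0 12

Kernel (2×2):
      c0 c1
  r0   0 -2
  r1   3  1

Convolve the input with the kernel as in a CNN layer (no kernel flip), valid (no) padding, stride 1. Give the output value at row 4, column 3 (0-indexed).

20

The receptive field on the input at this output position is [7 8 / 9 9]. Elementwise product with the kernel and sum: 8·-2 + 9·3 + 9·1.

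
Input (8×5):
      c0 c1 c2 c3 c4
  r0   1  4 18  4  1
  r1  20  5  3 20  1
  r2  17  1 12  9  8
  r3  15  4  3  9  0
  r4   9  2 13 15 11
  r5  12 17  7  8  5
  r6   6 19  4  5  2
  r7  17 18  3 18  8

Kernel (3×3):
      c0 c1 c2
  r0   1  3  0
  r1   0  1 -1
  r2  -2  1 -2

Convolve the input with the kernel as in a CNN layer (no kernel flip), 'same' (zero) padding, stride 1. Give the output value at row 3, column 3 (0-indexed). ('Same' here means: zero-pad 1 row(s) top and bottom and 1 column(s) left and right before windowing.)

The receptive field on the zero-padded input at this output position is [12 9 8 / 3 9 0 / 13 15 11]. Elementwise product with the kernel and sum: 12·1 + 9·3 + 9·1 + 0·-1 + 13·-2 + 15·1 + 11·-2.

15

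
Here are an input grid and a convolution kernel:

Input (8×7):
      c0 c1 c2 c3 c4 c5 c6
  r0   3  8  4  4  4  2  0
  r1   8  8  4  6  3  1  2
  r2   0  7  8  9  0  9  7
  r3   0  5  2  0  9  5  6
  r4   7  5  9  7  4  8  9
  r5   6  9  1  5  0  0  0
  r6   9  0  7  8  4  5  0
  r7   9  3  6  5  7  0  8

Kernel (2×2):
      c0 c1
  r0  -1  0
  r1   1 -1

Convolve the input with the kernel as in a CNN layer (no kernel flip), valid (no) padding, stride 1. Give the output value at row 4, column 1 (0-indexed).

3

The receptive field on the input at this output position is [5 9 / 9 1]. Elementwise product with the kernel and sum: 5·-1 + 9·1 + 1·-1.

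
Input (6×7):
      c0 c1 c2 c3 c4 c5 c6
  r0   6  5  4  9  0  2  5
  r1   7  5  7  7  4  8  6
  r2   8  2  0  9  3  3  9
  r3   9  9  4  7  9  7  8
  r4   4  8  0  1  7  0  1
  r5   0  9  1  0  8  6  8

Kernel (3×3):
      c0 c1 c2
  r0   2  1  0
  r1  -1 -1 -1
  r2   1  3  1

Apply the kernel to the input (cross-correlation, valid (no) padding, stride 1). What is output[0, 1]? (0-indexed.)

6

The receptive field on the input at this output position is [5 4 9 / 5 7 7 / 2 0 9]. Elementwise product with the kernel and sum: 5·2 + 4·1 + 5·-1 + 7·-1 + 7·-1 + 2·1 + 0·3 + 9·1.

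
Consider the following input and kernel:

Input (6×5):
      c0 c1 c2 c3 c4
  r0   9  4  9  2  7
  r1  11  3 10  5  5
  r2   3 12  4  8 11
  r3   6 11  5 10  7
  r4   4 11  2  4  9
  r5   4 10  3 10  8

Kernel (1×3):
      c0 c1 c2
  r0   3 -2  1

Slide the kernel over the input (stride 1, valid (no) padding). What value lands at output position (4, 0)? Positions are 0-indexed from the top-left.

-8

The receptive field on the input at this output position is [4 11 2]. Elementwise product with the kernel and sum: 4·3 + 11·-2 + 2·1.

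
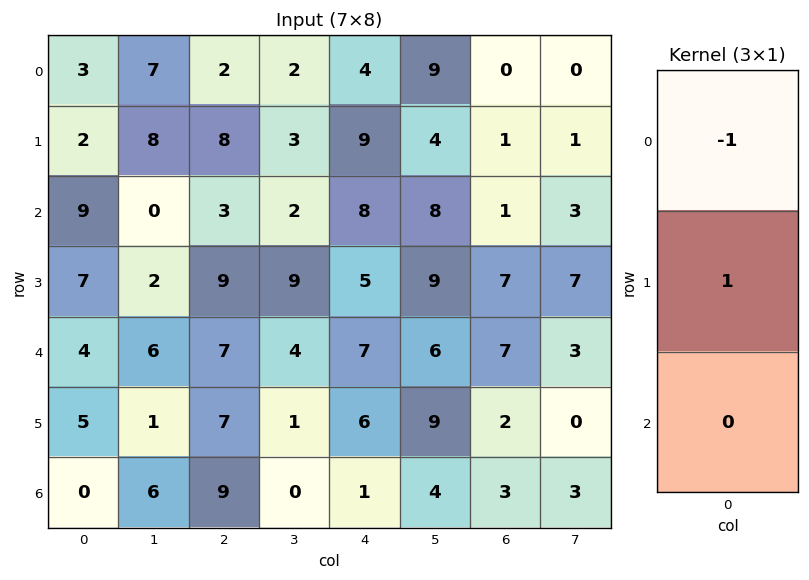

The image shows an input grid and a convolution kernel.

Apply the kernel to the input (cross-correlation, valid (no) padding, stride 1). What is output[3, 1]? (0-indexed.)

The receptive field on the input at this output position is [2 / 6 / 1]. Elementwise product with the kernel and sum: 2·-1 + 6·1.

4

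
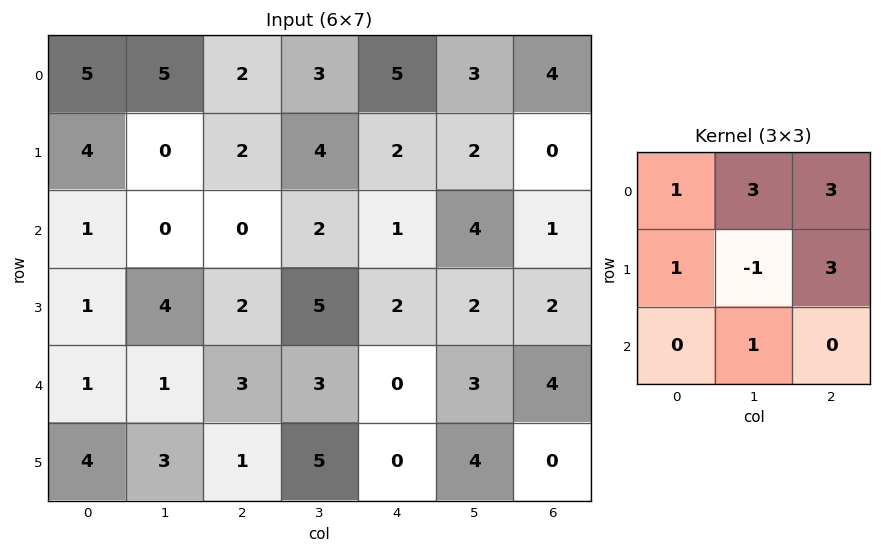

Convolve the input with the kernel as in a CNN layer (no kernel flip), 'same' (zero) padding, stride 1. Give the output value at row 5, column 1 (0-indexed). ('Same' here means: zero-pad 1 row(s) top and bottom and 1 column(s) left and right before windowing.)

The receptive field on the zero-padded input at this output position is [1 1 3 / 4 3 1 / 0 0 0]. Elementwise product with the kernel and sum: 1·1 + 1·3 + 3·3 + 4·1 + 3·-1 + 1·3 + 0·1.

17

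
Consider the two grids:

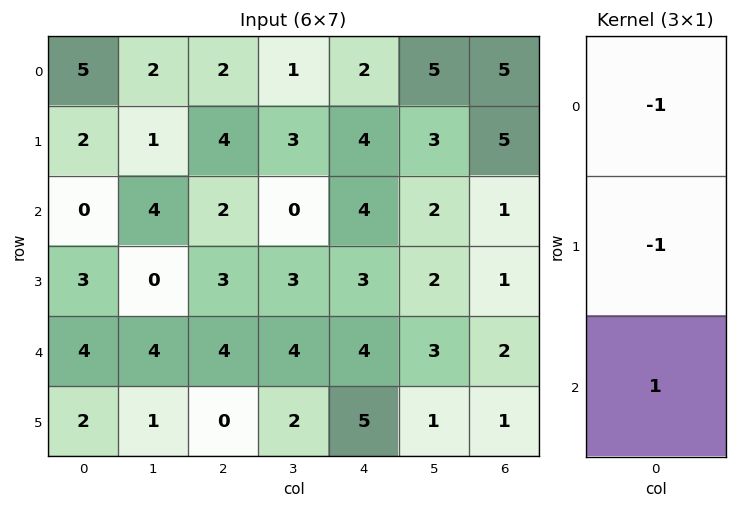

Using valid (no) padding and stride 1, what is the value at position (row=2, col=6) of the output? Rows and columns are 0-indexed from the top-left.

0

The receptive field on the input at this output position is [1 / 1 / 2]. Elementwise product with the kernel and sum: 1·-1 + 1·-1 + 2·1.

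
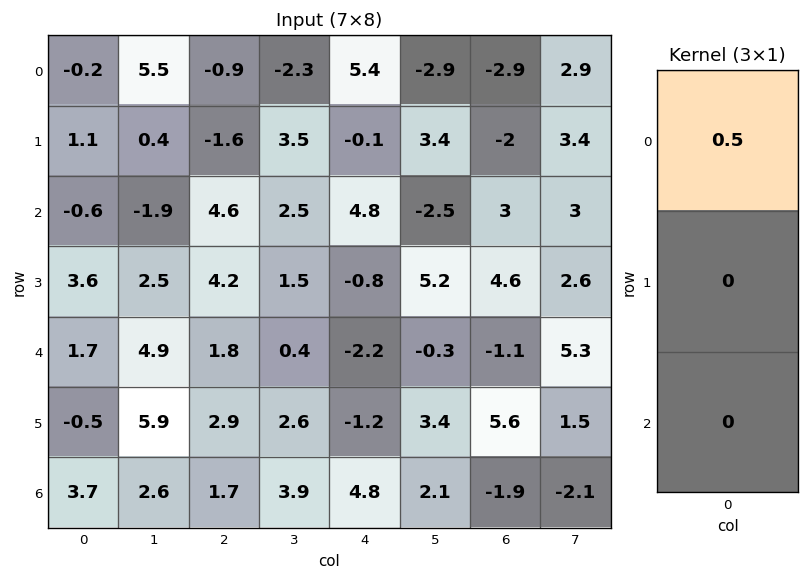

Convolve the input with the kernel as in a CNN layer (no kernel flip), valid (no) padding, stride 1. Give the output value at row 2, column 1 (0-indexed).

-0.95

The receptive field on the input at this output position is [-1.9 / 2.5 / 4.9]. Elementwise product with the kernel and sum: -1.9·0.5.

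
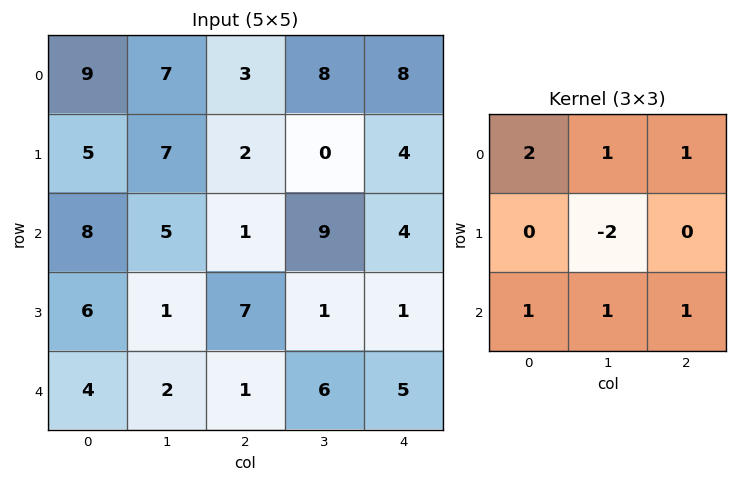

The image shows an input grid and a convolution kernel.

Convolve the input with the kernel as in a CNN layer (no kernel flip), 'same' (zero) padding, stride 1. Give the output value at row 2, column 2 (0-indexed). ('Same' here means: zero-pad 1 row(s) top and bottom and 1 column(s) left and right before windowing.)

23

The receptive field on the zero-padded input at this output position is [7 2 0 / 5 1 9 / 1 7 1]. Elementwise product with the kernel and sum: 7·2 + 2·1 + 0·1 + 1·-2 + 1·1 + 7·1 + 1·1.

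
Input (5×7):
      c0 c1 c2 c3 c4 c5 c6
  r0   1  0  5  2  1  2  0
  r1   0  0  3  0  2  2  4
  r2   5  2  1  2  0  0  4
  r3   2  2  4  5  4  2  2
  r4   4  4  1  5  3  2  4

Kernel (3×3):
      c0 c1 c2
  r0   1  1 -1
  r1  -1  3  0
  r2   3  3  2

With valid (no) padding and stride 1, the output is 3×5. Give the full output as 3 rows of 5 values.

Output[0,0]: The receptive field on the input at this output position is [1 0 5 / 0 0 3 / 5 2 1]. Elementwise product with the kernel and sum: 1·1 + 0·1 + 5·-1 + 0·-1 + 0·3 + 5·3 + 2·3 + 1·2.

19 25 12 13 15
18 32 41 29 22
36 36 38 37 21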